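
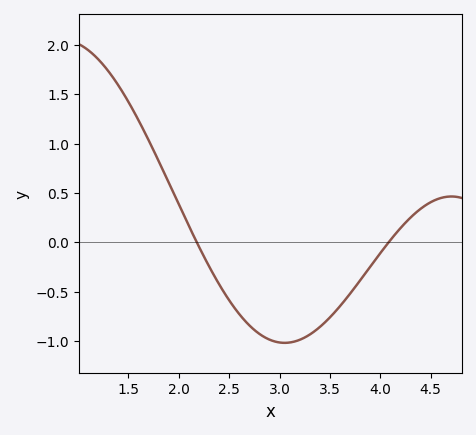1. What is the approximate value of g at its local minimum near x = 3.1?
-1.02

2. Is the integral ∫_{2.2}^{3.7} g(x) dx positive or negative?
negative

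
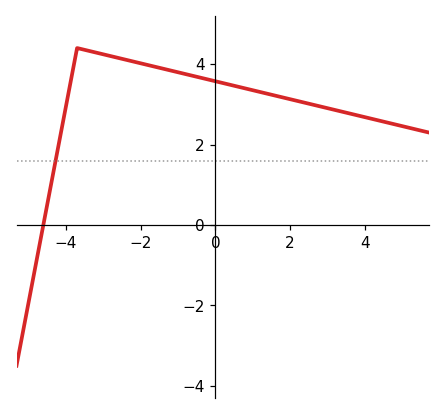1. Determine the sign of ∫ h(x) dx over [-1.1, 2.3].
positive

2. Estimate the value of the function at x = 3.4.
2.8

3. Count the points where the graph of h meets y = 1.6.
1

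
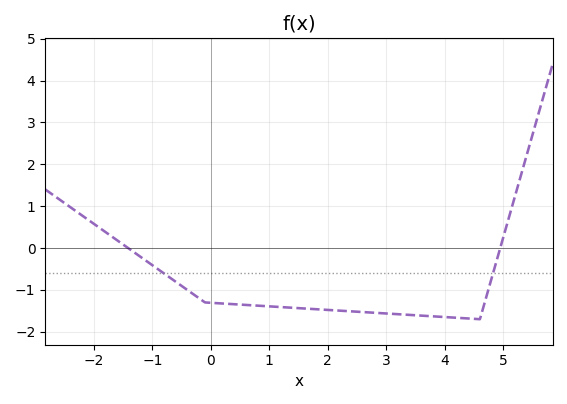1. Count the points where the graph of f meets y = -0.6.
2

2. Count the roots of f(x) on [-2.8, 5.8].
2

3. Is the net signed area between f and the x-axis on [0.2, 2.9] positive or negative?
negative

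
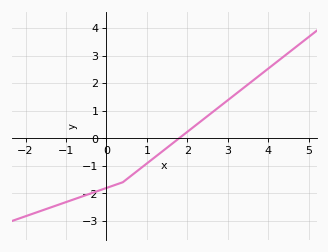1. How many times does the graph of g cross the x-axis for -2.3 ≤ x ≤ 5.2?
1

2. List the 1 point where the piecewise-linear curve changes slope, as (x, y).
(0.4, -1.6)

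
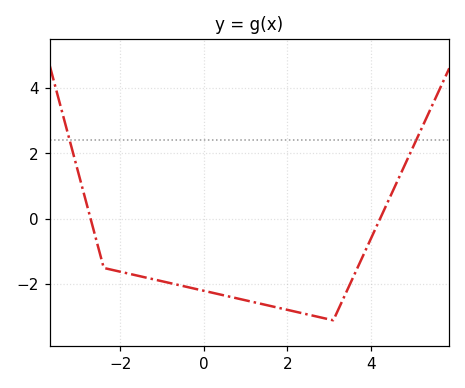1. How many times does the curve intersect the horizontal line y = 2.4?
2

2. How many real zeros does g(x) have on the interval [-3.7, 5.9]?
2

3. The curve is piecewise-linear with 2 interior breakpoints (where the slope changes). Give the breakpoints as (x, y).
(-2.4, -1.5); (3.1, -3.1)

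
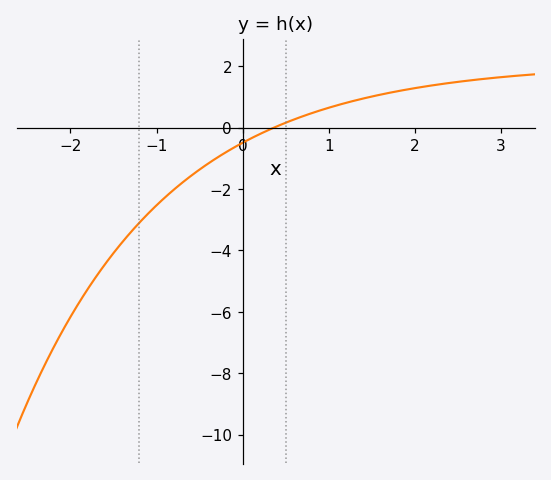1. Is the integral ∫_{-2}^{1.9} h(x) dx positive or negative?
negative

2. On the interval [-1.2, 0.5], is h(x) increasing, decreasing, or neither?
increasing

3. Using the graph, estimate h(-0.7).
-1.8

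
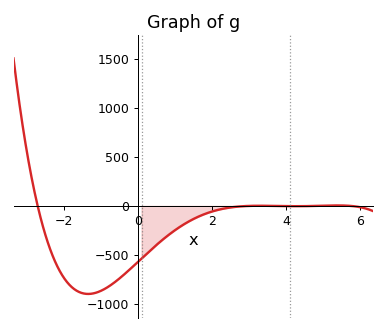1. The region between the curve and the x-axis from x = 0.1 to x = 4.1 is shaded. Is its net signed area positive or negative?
negative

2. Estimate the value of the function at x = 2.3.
-29.7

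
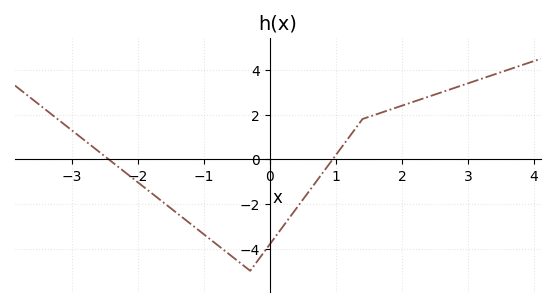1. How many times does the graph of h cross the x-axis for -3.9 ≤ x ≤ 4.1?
2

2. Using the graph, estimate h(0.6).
-1.4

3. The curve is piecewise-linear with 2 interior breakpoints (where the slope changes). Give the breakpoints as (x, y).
(-0.3, -5); (1.4, 1.8)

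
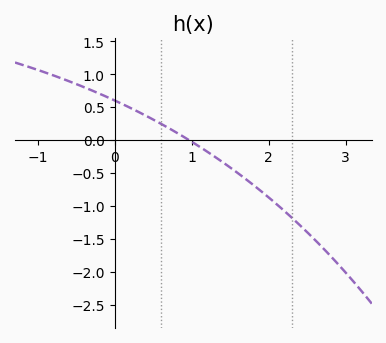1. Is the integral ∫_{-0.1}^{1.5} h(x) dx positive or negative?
positive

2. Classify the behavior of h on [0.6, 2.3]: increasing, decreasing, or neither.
decreasing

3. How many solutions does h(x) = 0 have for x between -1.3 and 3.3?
1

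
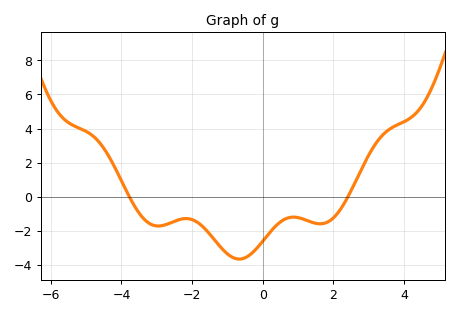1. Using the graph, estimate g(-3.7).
-0.289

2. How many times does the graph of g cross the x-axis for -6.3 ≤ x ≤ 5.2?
2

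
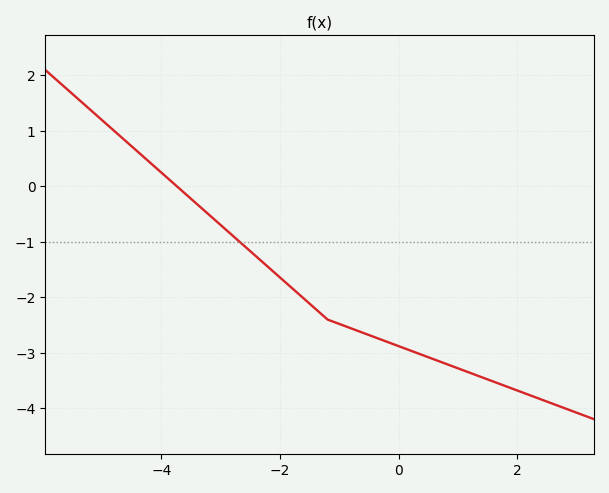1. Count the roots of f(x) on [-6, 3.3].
1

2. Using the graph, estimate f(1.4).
-3.44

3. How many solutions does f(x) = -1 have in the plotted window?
1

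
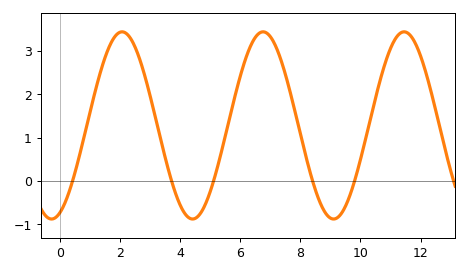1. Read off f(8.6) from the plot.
-0.4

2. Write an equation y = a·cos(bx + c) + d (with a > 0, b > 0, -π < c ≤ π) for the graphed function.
y = 2.16cos(1.3x - 2.8) + 1.28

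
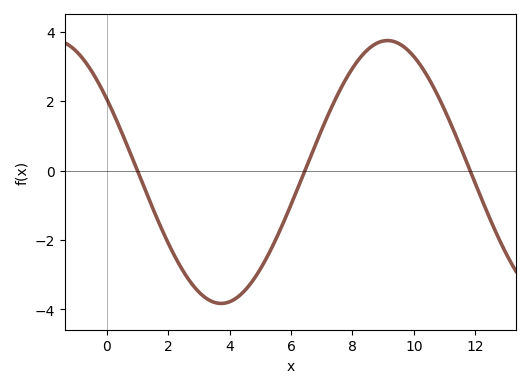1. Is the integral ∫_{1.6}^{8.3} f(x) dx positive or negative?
negative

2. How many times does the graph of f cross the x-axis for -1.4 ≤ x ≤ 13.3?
3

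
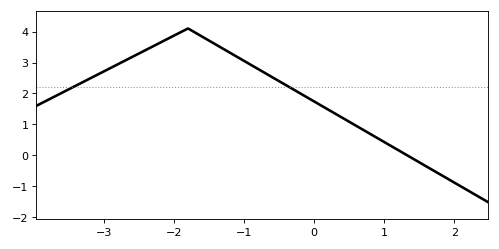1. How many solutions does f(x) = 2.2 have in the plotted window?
2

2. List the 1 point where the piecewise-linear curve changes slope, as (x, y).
(-1.8, 4.1)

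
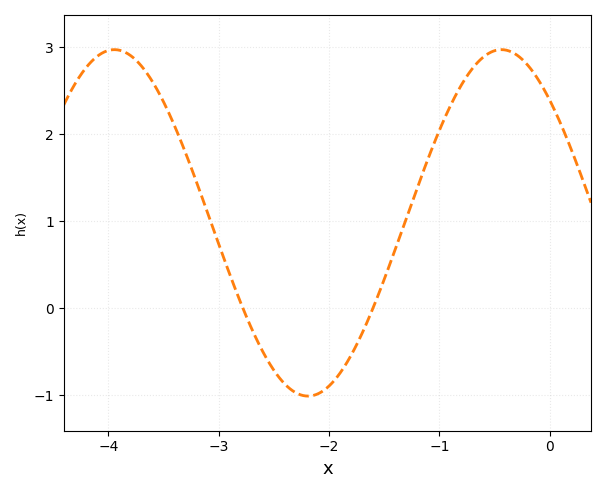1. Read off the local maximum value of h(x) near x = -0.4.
3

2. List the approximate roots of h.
-2.8, -1.6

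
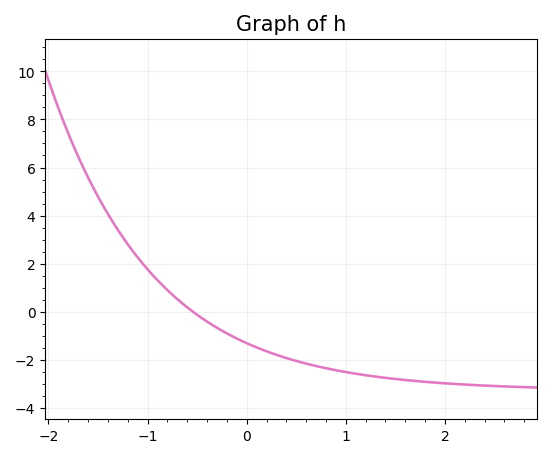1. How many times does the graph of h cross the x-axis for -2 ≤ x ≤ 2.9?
1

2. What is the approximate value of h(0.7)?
-2.2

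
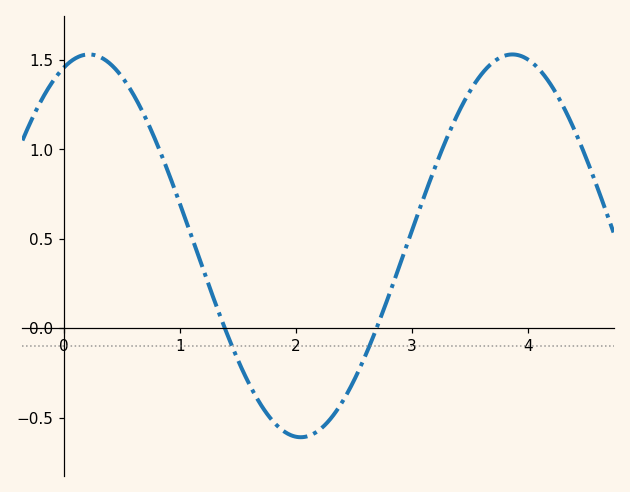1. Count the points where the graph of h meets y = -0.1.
2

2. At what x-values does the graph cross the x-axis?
1.39, 2.7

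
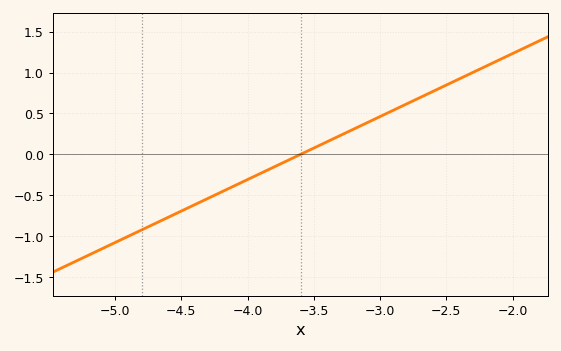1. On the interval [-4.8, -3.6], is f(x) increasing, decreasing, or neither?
increasing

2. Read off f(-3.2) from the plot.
0.308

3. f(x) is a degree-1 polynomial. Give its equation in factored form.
y = 0.77(x + 3.6)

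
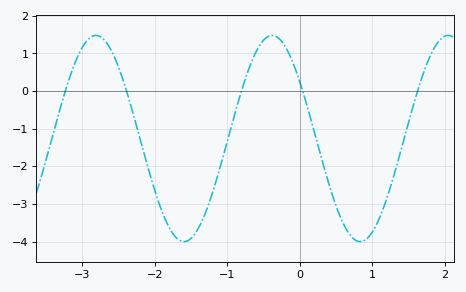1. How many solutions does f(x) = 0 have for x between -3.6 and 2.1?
5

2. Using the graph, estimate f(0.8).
-3.99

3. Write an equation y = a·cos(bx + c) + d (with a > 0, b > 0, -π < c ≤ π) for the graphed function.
y = 2.74cos(2.59x + 0.99) - 1.26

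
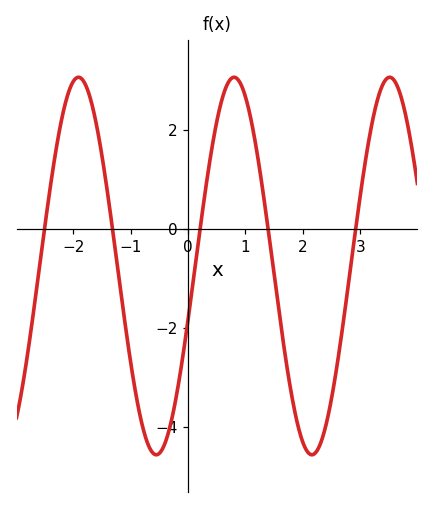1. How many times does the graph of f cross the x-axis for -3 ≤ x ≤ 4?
5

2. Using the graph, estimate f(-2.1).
2.68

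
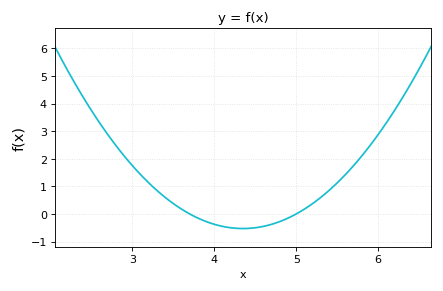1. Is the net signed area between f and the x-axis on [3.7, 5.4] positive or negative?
negative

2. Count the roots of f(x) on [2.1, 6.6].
2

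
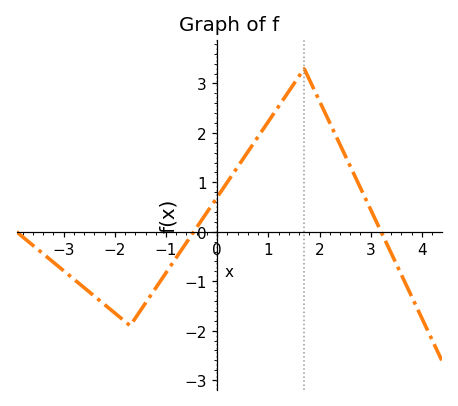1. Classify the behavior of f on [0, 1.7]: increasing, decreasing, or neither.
increasing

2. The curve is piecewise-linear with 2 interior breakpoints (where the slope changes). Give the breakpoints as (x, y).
(-1.7, -1.9); (1.7, 3.3)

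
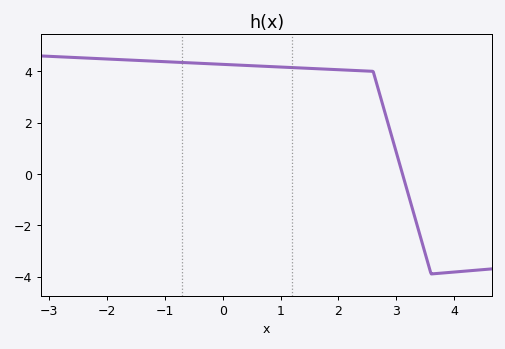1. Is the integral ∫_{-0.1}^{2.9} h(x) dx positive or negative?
positive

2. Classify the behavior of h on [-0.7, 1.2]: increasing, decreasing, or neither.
decreasing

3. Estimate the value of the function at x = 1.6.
4.2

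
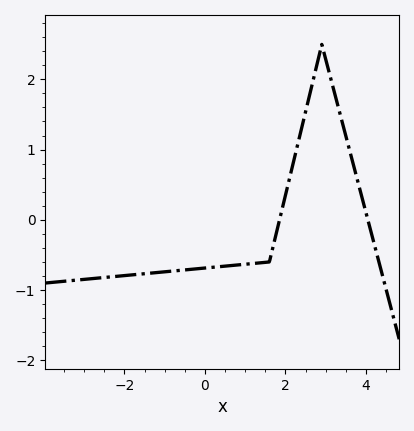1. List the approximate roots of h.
1.8, 4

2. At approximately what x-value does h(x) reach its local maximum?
2.8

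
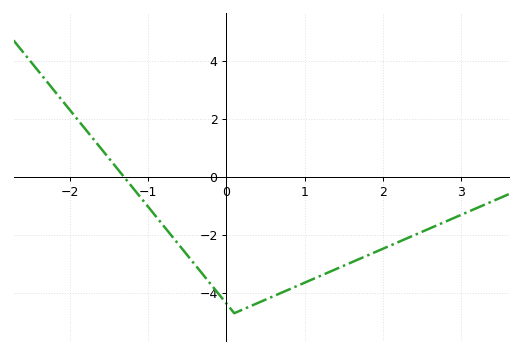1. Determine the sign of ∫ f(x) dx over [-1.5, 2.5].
negative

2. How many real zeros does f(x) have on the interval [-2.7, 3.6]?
1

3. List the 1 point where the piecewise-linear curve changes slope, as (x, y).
(0.1, -4.7)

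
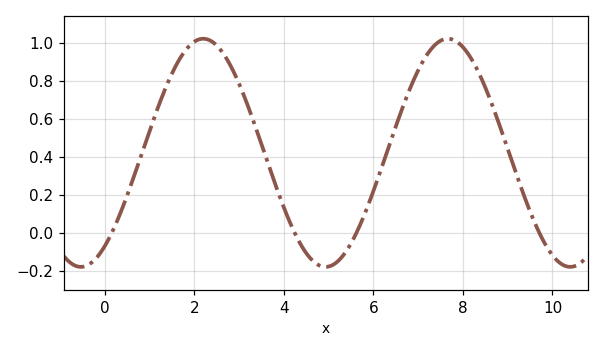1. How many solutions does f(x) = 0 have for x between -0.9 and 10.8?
4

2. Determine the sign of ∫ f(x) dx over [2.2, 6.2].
positive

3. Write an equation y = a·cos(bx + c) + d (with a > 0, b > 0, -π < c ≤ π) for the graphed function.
y = 0.6cos(1.1x - 2.5) + 0.42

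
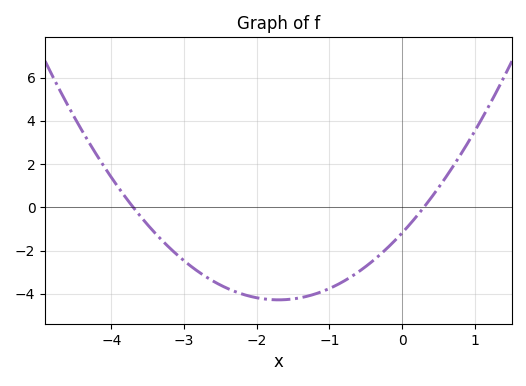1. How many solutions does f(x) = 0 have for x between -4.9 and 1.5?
2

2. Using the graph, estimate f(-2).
-4.18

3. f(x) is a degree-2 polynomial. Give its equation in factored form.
y = 1.07(x + 3.7)(x - 0.3)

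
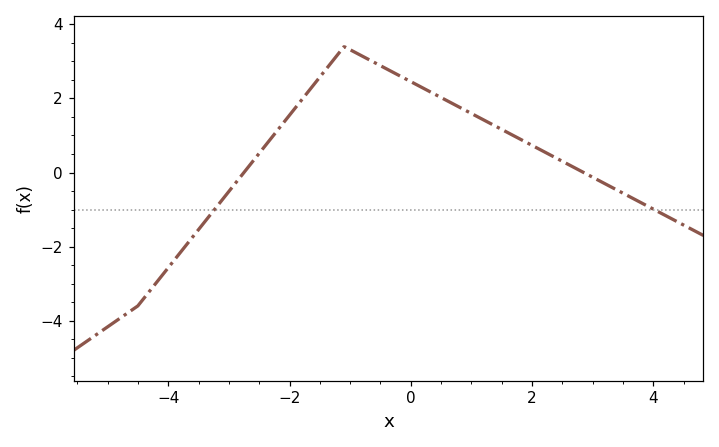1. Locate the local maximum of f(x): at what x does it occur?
-1.1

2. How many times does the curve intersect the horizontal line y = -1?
2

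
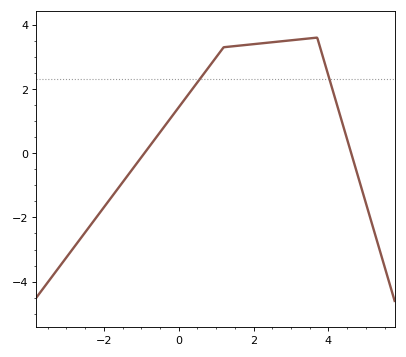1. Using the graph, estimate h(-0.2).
1.12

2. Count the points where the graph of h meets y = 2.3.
2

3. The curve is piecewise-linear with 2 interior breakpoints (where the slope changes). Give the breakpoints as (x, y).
(1.2, 3.3); (3.7, 3.6)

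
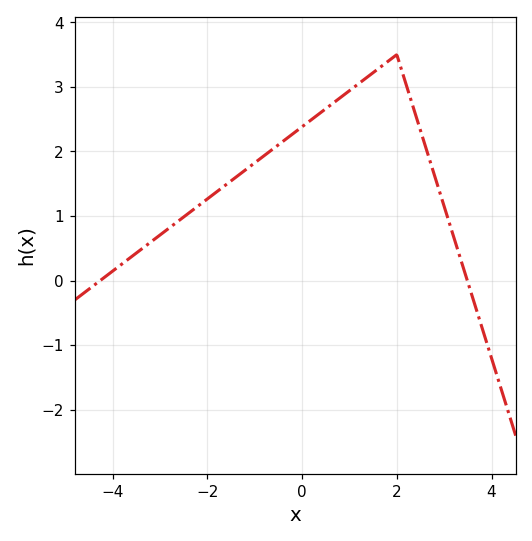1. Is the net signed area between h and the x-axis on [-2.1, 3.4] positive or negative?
positive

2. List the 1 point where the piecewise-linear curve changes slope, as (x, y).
(2, 3.5)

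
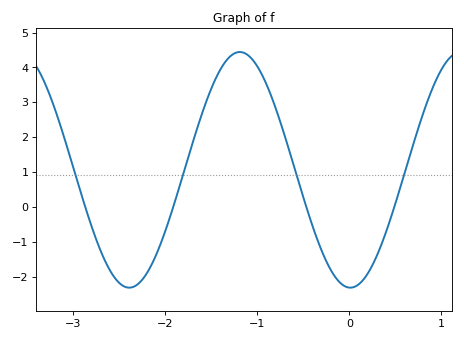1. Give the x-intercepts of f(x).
-2.9, -1.9, -0.5, 0.5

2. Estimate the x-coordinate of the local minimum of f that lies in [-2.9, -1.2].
-2.4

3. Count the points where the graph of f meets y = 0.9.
4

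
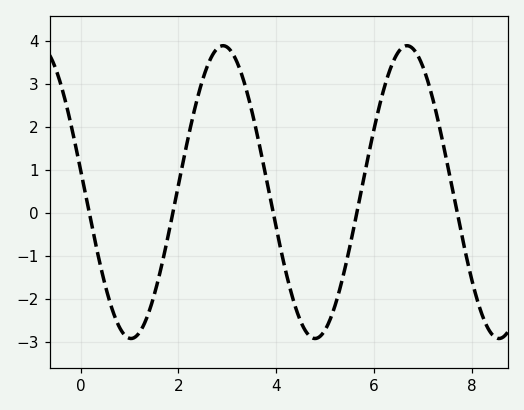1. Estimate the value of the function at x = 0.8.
-2.7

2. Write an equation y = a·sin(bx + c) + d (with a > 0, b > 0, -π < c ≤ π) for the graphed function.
y = 3.41sin(1.7x + 3) + 0.49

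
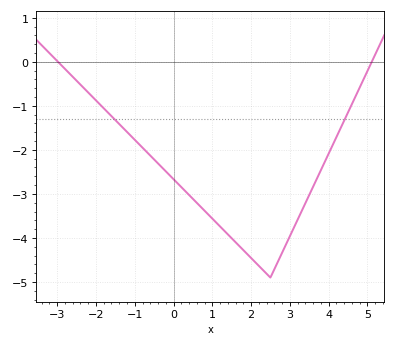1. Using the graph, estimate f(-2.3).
-0.609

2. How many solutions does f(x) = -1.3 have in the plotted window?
2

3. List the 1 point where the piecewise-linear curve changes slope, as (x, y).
(2.5, -4.9)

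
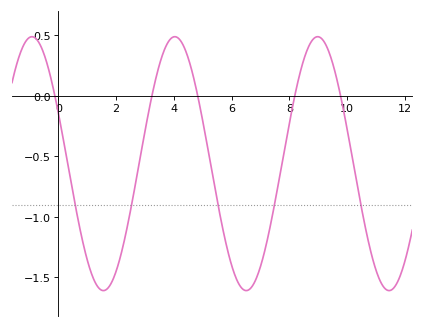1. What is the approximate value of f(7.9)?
-0.355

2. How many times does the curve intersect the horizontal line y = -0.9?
5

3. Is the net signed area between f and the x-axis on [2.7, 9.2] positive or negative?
negative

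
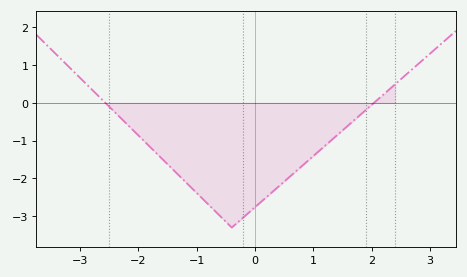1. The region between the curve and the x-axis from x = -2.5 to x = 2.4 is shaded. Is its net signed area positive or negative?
negative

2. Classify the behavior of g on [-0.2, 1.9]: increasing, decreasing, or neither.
increasing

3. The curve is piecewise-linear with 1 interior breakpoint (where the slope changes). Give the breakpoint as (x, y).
(-0.4, -3.3)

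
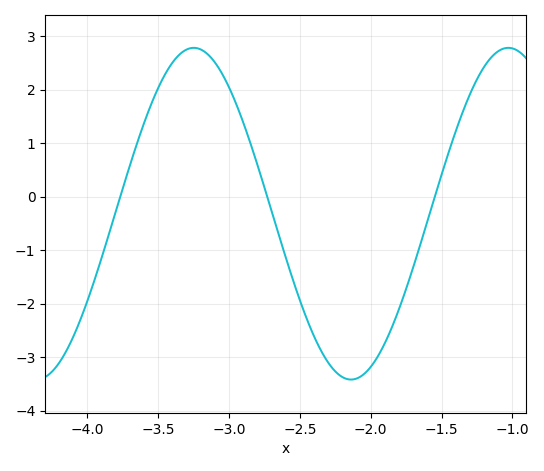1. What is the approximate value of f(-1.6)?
-0.5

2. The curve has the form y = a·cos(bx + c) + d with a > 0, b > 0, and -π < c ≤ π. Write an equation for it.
y = 3.1cos(2.8x + 2.9) - 0.32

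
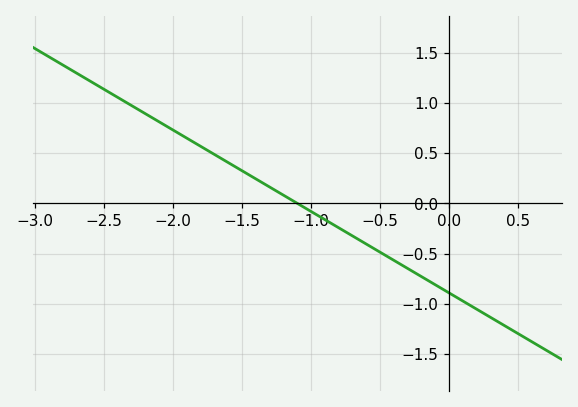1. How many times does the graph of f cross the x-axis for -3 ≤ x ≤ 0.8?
1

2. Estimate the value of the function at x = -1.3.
0.15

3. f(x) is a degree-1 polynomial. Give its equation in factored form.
y = -0.81(x + 1.1)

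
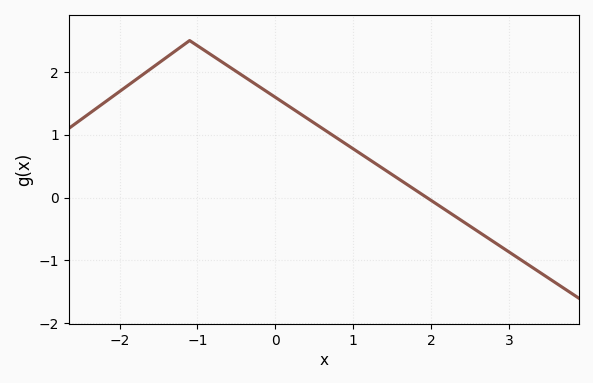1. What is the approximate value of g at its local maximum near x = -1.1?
2.5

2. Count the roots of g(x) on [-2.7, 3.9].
1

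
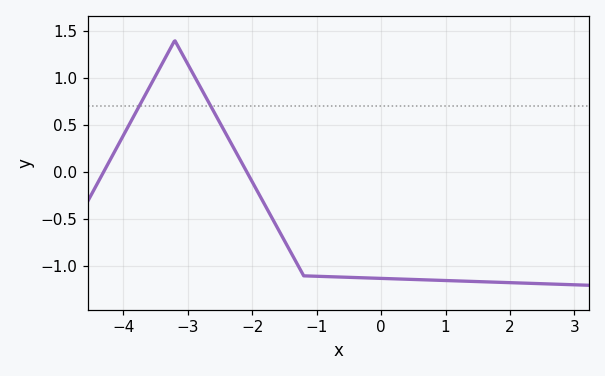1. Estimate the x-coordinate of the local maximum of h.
-3.2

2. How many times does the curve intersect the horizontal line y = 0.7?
2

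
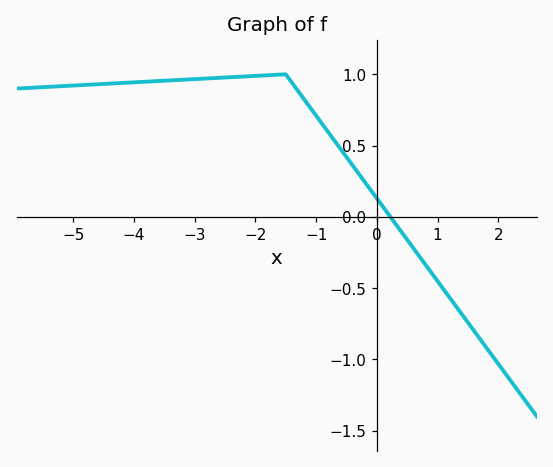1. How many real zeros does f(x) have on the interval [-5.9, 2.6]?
1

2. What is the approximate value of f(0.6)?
-0.2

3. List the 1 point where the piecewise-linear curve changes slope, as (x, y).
(-1.5, 1)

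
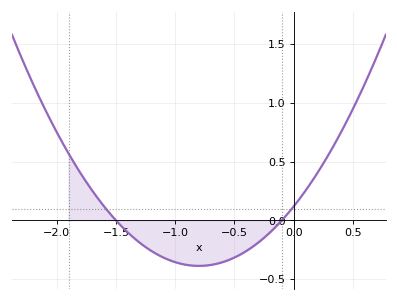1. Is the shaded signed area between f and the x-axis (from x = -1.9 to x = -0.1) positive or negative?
negative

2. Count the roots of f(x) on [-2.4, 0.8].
2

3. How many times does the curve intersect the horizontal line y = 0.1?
2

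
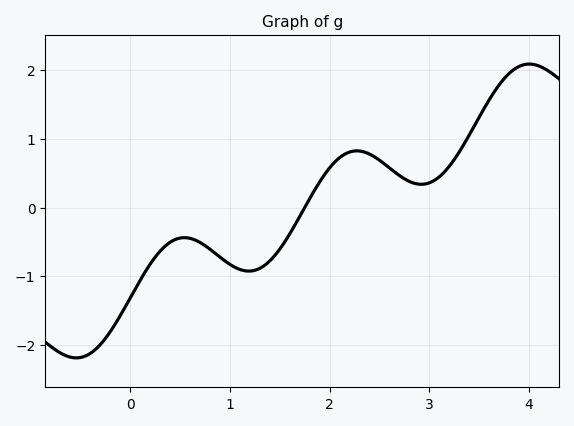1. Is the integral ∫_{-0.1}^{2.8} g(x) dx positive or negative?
negative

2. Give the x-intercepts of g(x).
1.75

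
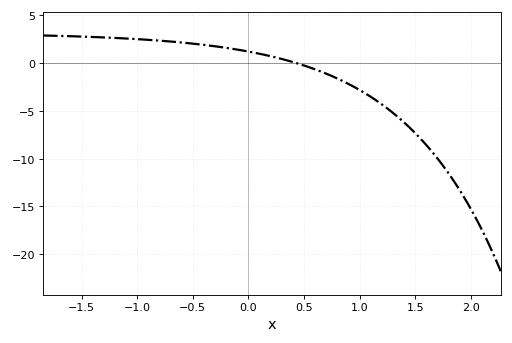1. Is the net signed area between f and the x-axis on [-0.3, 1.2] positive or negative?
negative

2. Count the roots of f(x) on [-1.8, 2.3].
1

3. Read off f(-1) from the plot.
2.49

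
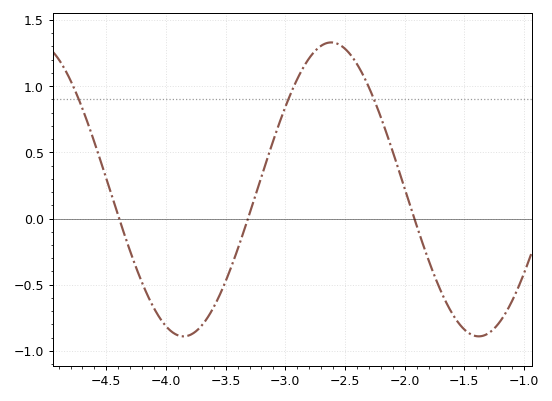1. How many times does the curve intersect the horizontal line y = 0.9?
3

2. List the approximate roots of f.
-4.4, -3.3, -1.9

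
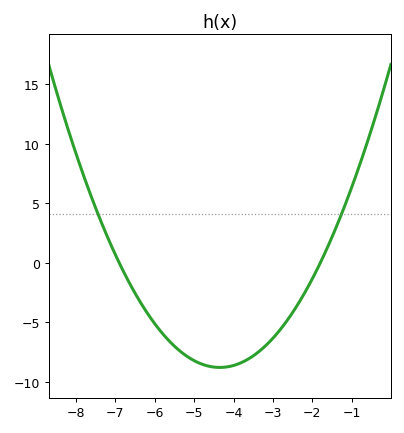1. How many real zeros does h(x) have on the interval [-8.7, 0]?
2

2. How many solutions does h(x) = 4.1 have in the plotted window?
2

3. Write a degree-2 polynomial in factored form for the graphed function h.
y = 1.35(x + 6.9)(x + 1.8)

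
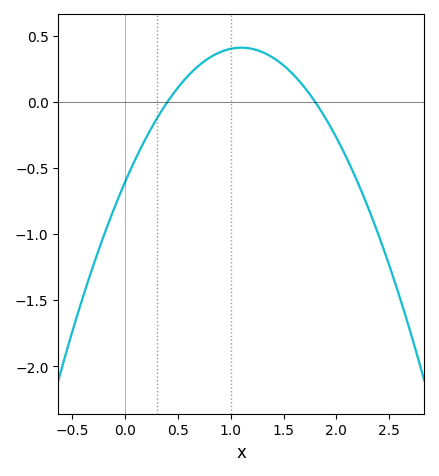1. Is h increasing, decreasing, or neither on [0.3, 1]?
increasing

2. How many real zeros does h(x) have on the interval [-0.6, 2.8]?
2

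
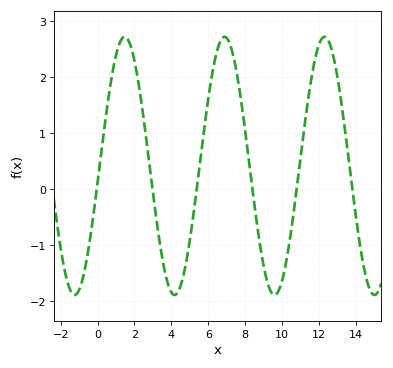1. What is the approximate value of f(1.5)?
2.71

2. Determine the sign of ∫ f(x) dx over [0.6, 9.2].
positive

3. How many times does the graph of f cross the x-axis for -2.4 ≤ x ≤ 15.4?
6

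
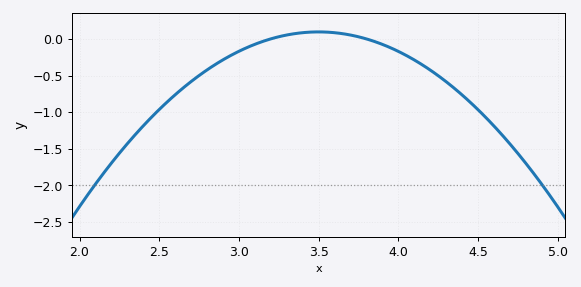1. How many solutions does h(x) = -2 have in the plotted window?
2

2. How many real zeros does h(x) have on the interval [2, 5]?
2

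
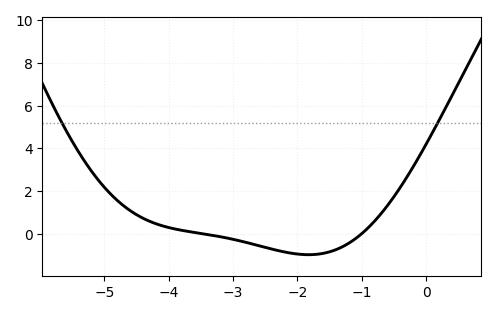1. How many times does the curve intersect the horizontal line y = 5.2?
2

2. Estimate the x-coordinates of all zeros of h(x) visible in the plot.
-3.4, -1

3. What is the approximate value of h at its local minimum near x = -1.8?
-1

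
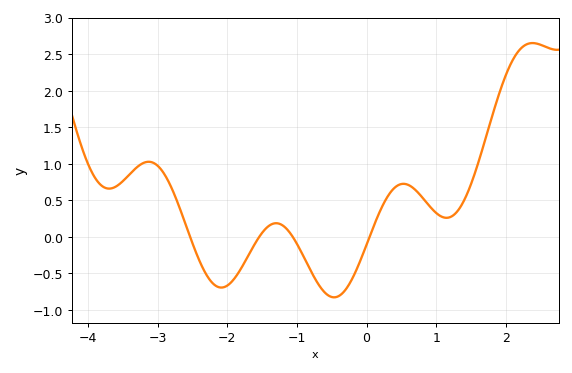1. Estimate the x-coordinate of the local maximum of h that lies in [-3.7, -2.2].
-3.1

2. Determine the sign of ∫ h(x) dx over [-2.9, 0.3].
negative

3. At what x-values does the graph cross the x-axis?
-2.5, -1.5, -1.1, 0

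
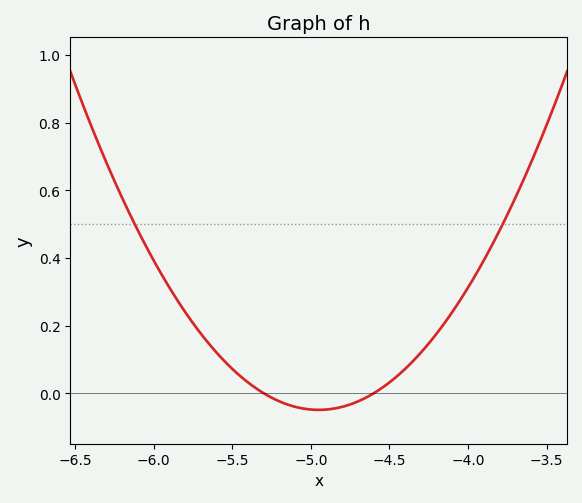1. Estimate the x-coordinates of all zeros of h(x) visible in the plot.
-5.3, -4.6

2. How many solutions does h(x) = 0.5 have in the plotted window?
2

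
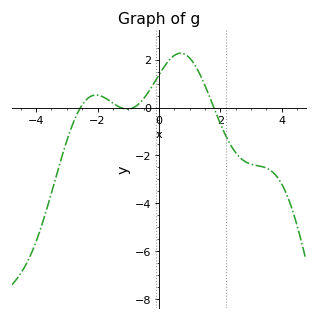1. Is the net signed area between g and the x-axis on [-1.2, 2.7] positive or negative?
positive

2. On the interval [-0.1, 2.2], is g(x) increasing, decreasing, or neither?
neither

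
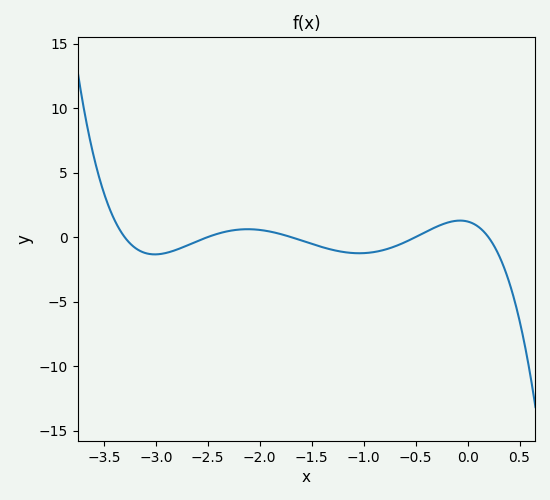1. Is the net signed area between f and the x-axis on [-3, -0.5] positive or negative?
negative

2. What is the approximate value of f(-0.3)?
0.795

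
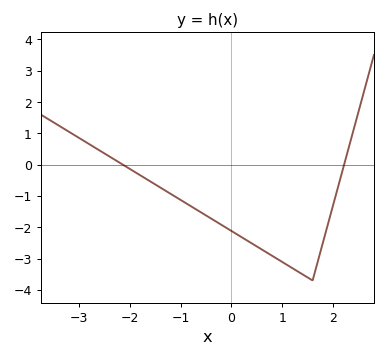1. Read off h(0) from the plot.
-2.12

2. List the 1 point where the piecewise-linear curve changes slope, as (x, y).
(1.6, -3.7)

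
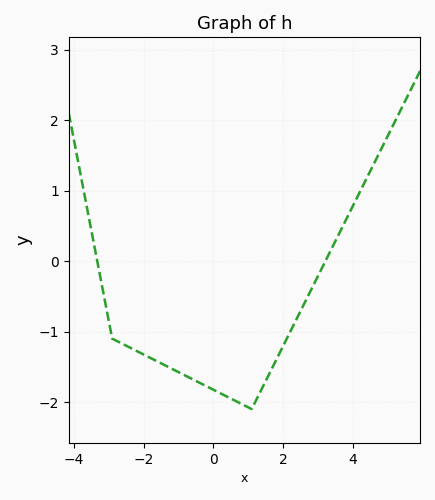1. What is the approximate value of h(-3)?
-0.8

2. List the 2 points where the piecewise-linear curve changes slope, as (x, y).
(-2.9, -1.1); (1.1, -2.1)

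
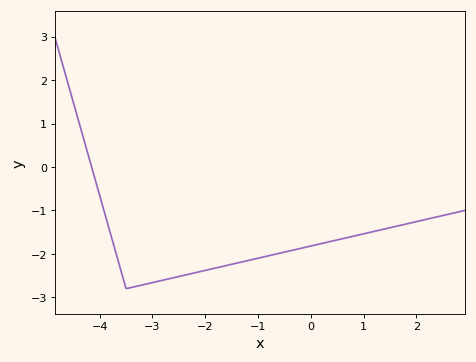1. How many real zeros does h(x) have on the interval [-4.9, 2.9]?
1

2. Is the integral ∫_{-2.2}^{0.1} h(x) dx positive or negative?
negative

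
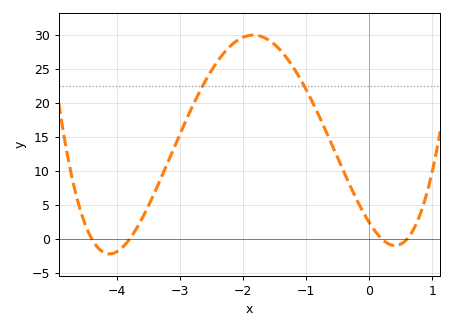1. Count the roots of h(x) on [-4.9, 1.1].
4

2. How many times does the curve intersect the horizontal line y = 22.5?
2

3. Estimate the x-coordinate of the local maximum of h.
-1.8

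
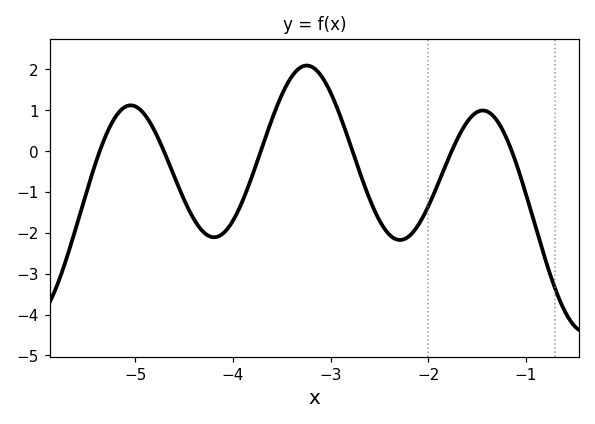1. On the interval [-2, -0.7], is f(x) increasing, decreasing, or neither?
neither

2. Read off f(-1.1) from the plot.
-0.291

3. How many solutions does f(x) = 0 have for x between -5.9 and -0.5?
6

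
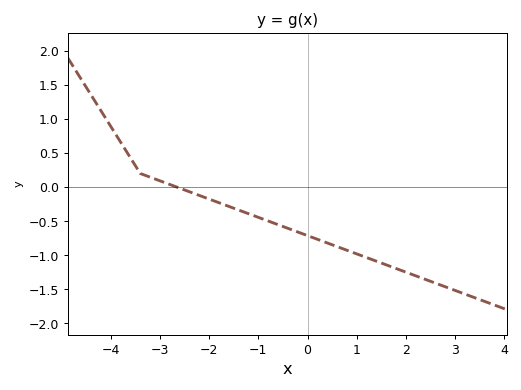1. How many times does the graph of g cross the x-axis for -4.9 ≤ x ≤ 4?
1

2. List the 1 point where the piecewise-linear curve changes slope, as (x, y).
(-3.4, 0.2)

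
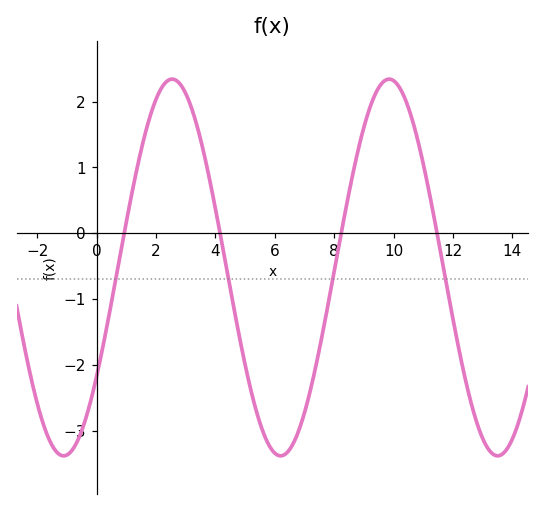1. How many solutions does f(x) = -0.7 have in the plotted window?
4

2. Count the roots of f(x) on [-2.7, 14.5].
4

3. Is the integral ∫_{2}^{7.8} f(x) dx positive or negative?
negative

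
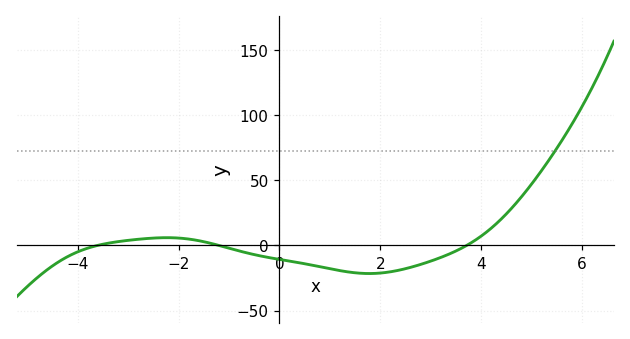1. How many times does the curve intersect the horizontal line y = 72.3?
1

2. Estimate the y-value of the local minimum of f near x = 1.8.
-20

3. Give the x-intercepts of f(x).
-3.6, -1.2, 3.8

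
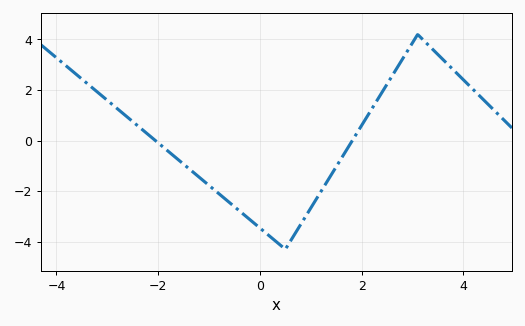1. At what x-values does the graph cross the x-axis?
-2.05, 1.82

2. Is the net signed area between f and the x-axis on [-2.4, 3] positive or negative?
negative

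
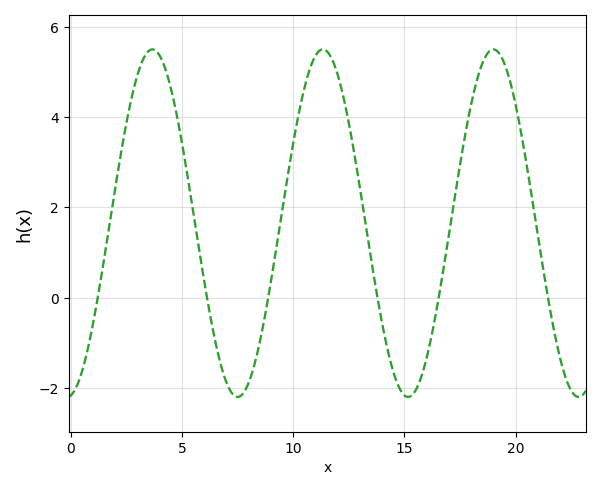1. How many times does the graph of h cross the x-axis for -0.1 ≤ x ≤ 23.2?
6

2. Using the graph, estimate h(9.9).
3.2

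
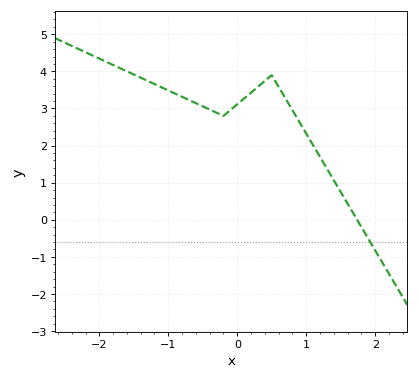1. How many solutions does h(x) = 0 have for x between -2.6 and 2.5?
1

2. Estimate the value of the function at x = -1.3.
3.7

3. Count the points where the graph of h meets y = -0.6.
1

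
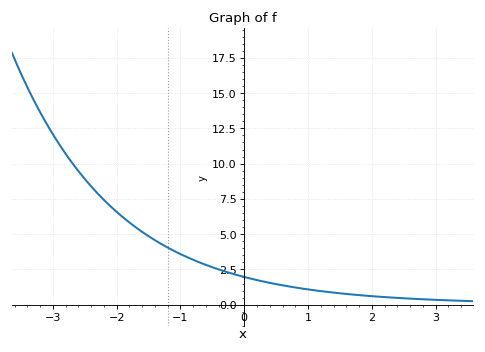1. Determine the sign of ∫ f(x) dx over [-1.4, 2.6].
positive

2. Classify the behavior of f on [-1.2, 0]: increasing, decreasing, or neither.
decreasing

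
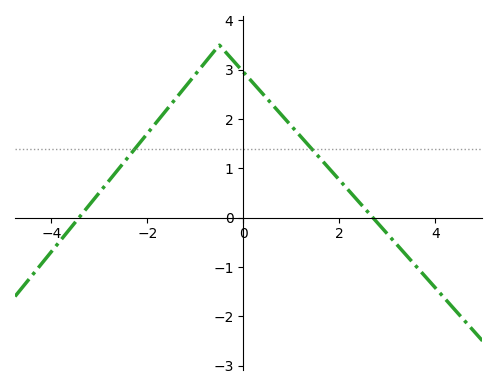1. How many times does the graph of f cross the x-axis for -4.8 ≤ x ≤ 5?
2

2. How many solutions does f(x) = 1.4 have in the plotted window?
2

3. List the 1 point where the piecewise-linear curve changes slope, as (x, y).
(-0.5, 3.5)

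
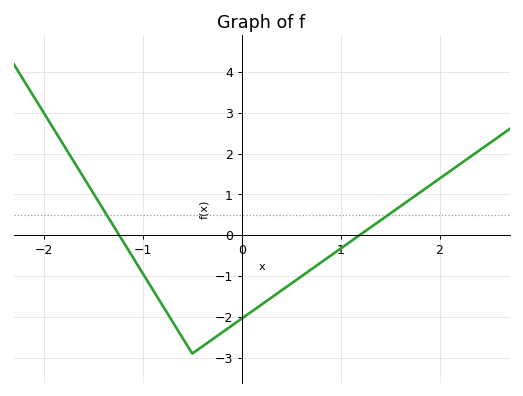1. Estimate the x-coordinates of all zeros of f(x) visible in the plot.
-1.24, 1.19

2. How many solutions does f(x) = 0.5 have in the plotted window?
2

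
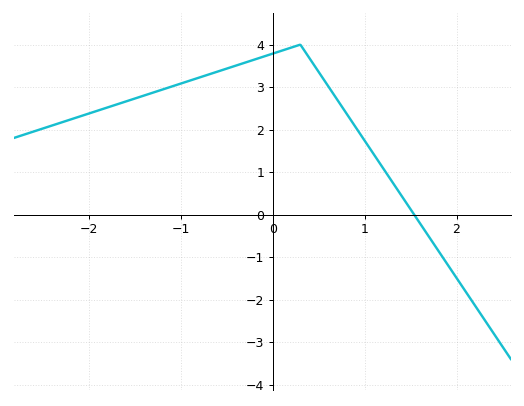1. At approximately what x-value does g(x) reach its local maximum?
0.298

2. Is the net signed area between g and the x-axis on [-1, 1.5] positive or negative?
positive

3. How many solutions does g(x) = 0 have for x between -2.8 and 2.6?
1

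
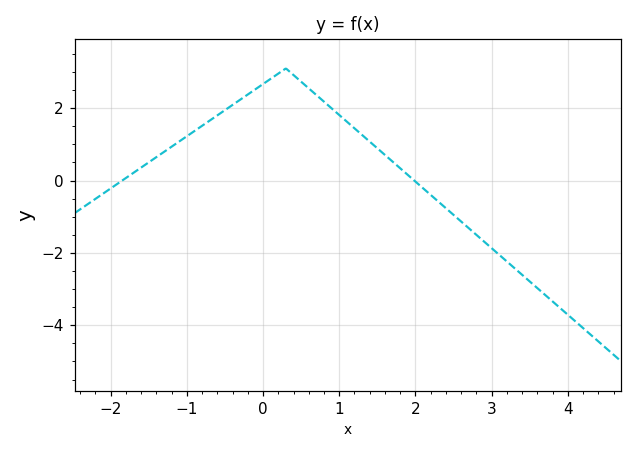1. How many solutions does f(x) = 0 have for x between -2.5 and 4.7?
2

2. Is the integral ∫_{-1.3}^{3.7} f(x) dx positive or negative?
positive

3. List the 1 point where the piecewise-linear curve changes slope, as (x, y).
(0.3, 3.1)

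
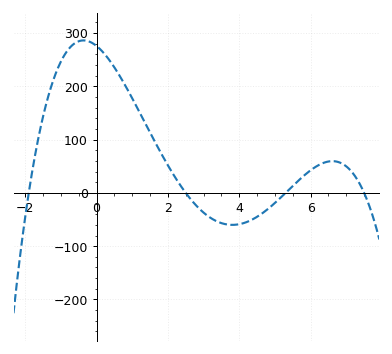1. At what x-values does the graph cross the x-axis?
-2, 2.4, 5.2, 7.6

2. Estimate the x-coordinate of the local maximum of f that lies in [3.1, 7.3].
6.6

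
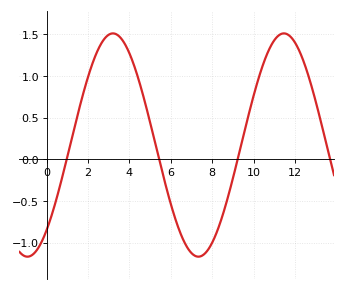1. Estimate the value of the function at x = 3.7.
1.4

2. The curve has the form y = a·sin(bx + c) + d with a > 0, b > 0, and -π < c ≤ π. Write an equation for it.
y = 1.34sin(0.76x - 0.86) + 0.17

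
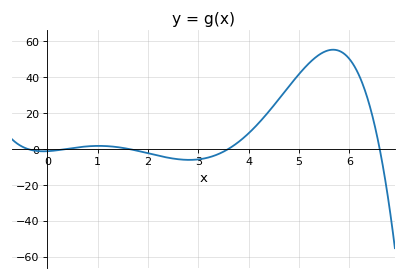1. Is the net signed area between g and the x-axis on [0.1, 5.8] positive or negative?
positive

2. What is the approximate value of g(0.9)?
1.54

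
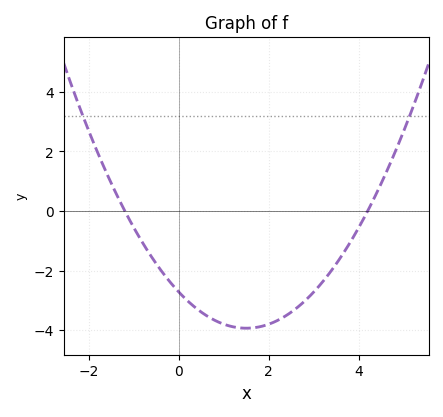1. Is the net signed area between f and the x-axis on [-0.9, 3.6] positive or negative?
negative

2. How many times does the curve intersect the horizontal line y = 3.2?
2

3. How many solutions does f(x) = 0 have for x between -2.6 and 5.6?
2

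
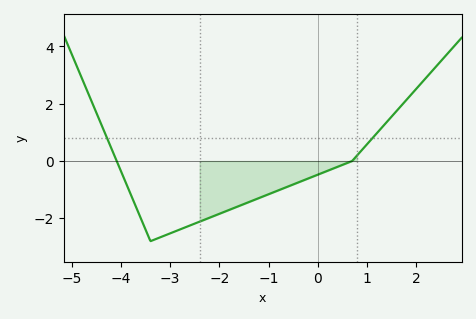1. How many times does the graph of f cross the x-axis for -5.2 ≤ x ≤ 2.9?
2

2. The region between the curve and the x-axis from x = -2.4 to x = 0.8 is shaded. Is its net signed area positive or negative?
negative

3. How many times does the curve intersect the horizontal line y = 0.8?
2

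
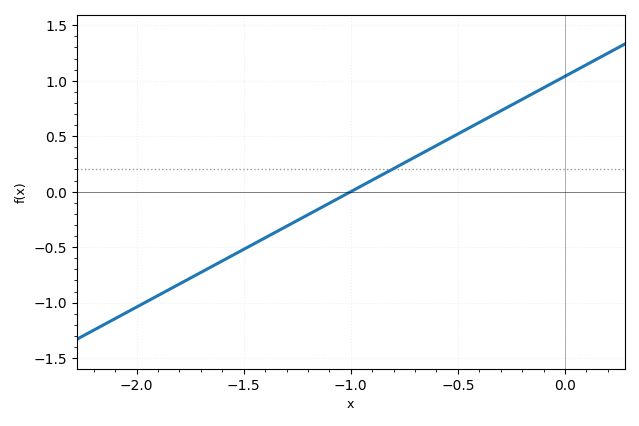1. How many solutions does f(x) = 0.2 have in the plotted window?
1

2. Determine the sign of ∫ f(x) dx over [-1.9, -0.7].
negative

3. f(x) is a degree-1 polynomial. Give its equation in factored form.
y = 1.04(x + 1)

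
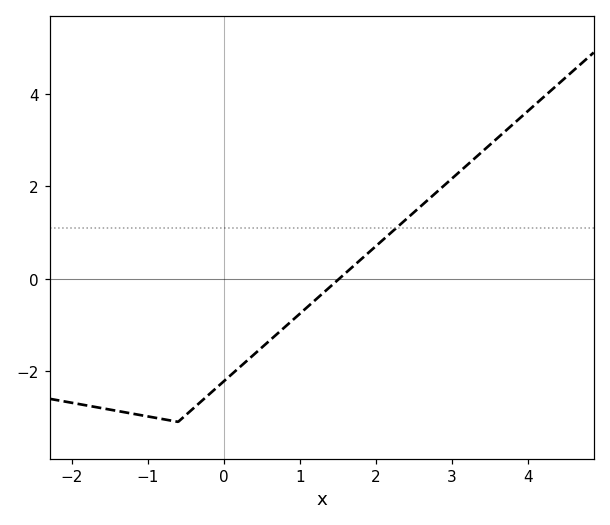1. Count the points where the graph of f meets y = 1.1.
1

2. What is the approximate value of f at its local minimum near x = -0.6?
-3.1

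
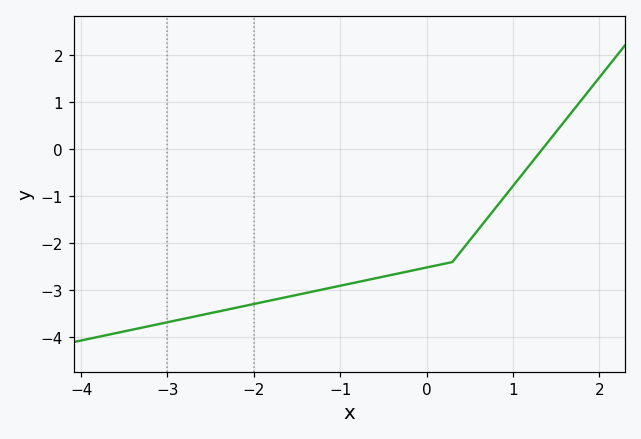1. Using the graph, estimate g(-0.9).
-2.87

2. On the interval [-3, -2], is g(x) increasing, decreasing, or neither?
increasing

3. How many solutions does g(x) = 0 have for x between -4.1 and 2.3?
1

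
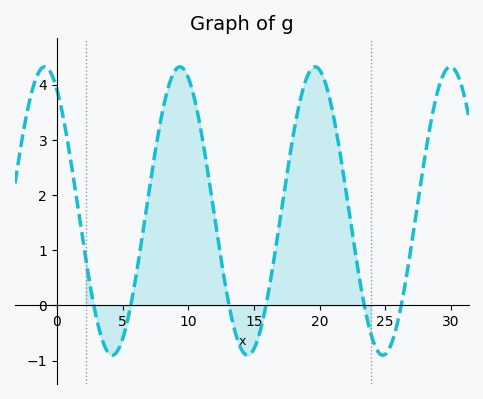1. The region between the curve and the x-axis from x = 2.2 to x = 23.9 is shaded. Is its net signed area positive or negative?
positive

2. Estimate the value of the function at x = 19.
4.11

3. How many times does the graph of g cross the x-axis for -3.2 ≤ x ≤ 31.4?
6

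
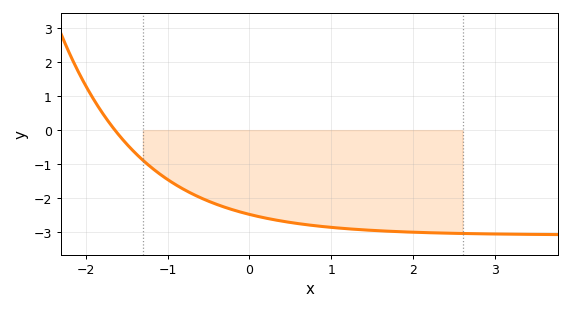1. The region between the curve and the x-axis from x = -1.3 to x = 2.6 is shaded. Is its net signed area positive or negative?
negative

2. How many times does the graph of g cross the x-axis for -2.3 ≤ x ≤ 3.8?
1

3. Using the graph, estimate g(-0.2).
-2.36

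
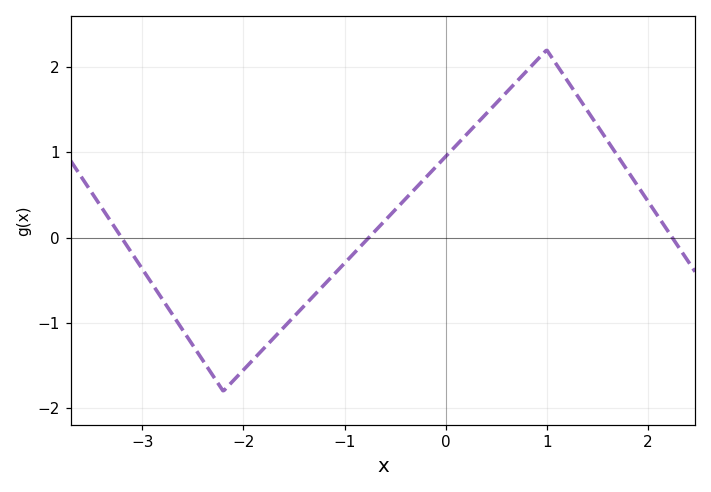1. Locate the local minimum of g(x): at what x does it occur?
-2.2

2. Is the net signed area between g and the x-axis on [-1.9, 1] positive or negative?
positive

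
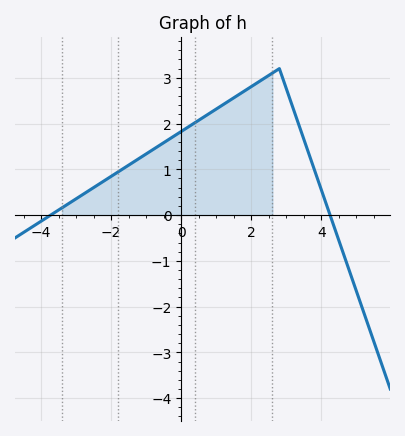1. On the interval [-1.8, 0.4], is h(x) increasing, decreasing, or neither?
increasing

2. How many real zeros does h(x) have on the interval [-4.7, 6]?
2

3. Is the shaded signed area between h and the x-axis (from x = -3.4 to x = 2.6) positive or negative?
positive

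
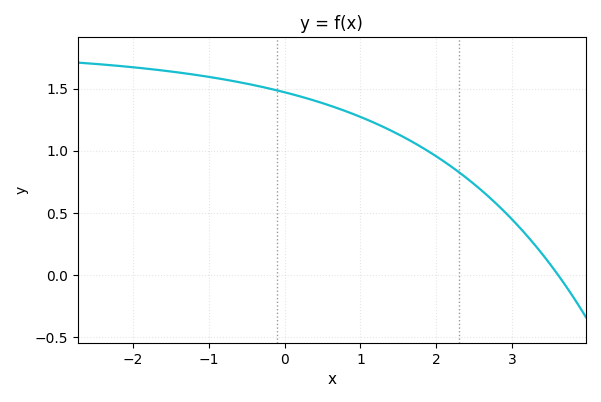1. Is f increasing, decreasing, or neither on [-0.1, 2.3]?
decreasing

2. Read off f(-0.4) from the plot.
1.55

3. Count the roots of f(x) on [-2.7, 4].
1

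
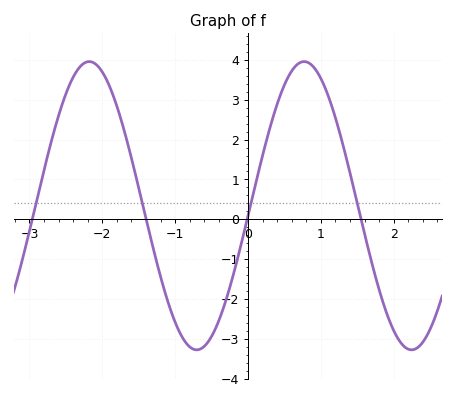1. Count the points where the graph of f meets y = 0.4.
4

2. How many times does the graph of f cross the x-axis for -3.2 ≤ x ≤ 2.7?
4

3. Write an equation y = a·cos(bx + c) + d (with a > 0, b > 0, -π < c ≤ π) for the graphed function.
y = 3.62cos(2.1x - 1.6) + 0.34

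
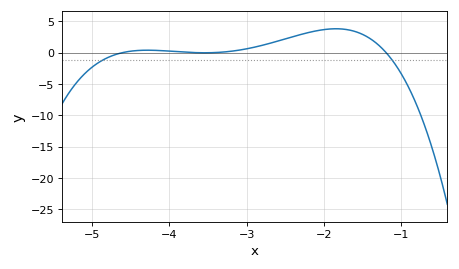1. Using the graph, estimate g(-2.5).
2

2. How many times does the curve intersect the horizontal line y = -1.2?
2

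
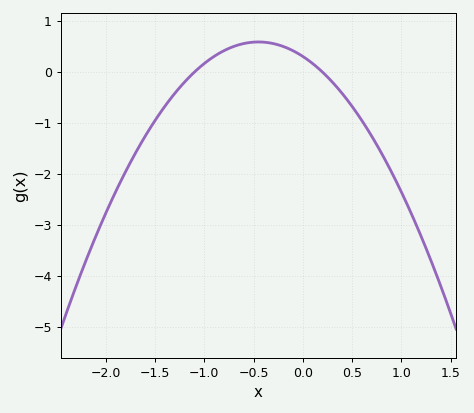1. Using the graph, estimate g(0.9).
-1.96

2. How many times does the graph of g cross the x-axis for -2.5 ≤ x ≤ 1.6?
2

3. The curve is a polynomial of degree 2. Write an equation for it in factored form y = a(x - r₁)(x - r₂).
y = -1.4(x + 1.1)(x - 0.2)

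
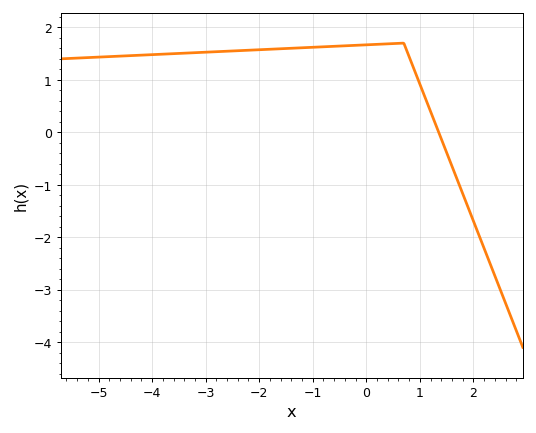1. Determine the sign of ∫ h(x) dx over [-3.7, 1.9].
positive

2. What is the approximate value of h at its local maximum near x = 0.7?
1.7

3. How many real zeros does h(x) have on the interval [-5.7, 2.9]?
1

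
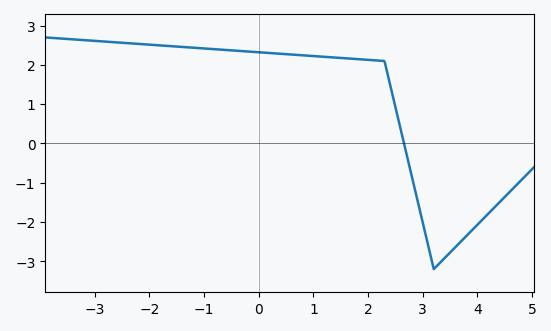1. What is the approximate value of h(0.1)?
2.31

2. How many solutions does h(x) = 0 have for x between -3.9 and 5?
1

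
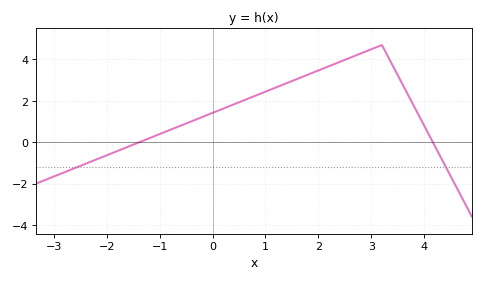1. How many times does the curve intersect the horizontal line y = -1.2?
2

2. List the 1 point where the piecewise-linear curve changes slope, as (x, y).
(3.2, 4.7)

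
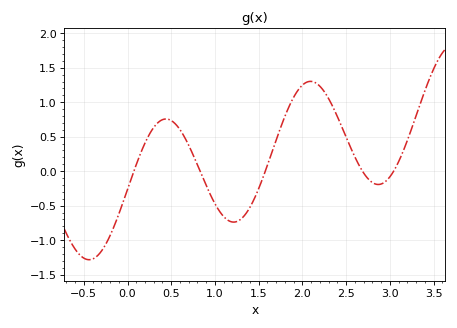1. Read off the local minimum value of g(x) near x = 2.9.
-0.2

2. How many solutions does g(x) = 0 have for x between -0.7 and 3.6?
5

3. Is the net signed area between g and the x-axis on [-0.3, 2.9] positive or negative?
positive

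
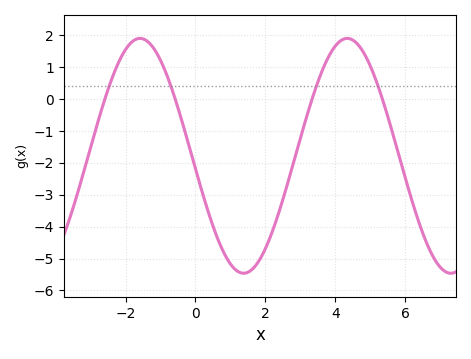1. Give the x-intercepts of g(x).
-2.6, -0.6, 3.4, 5.4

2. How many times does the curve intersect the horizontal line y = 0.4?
4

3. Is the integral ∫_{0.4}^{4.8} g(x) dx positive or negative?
negative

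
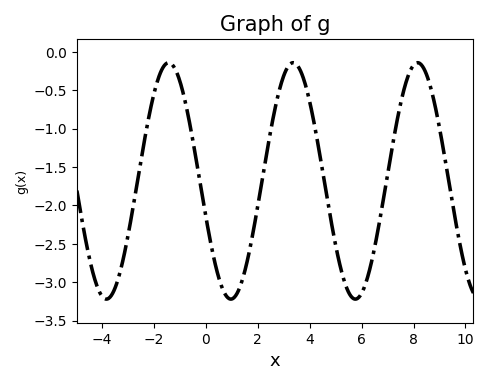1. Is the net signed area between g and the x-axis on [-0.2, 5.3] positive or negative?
negative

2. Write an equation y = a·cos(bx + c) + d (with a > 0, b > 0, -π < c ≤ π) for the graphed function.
y = 1.54cos(1.31x + 1.88) - 1.68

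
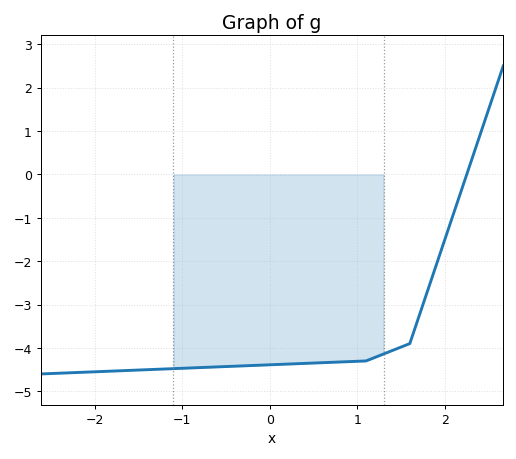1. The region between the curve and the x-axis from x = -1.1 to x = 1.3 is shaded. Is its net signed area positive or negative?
negative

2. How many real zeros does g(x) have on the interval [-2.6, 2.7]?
1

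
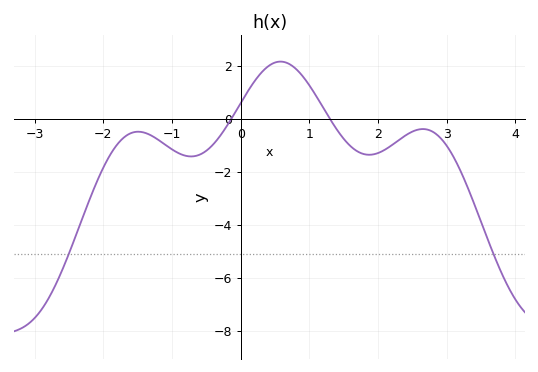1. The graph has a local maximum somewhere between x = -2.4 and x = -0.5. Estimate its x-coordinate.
-1.49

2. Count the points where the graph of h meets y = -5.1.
2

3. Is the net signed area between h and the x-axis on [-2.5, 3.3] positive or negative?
negative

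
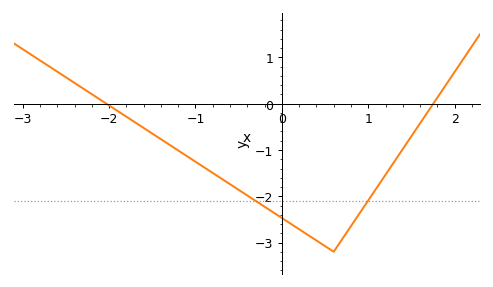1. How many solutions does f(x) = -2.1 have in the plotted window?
2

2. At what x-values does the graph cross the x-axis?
-2, 1.8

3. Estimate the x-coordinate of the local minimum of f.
0.6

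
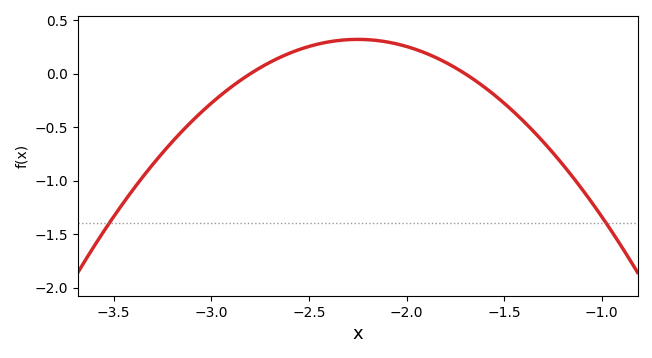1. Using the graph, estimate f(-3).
-0.276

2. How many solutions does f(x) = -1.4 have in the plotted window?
2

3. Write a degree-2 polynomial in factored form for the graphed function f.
y = -1.06(x + 2.8)(x + 1.7)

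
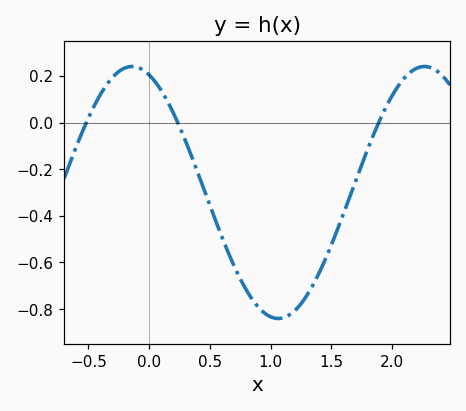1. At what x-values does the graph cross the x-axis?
-0.518, 0.235, 1.89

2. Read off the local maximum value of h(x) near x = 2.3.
0.24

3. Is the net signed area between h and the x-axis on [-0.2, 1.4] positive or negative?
negative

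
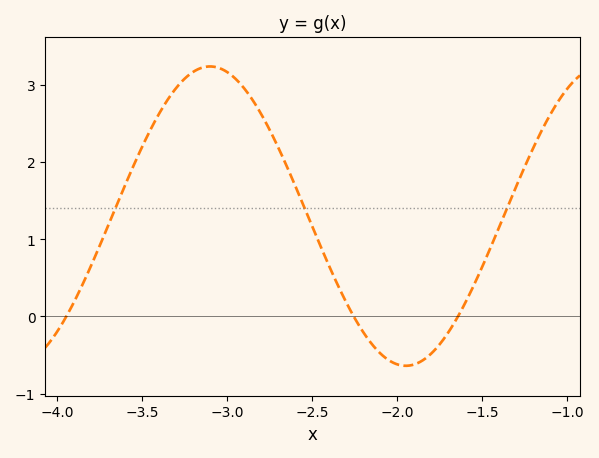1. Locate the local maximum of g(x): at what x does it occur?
-3.1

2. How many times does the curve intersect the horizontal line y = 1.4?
3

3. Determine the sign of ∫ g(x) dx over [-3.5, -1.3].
positive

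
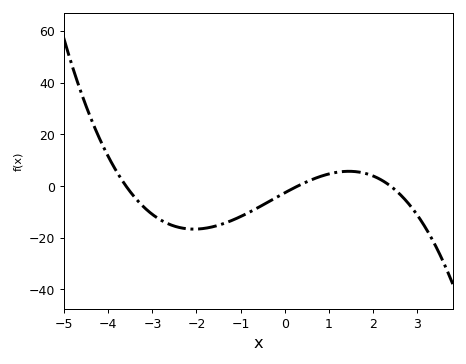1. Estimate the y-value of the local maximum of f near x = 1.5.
5.68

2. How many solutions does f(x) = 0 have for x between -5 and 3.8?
3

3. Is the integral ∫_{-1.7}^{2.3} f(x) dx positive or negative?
negative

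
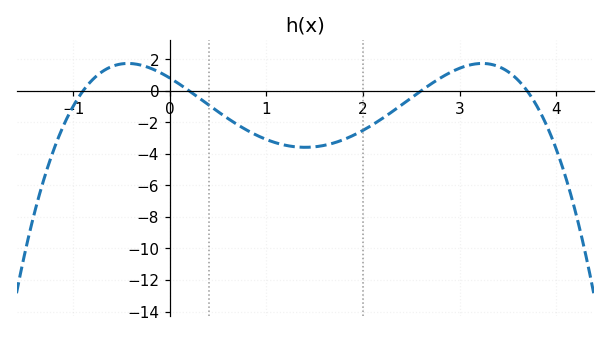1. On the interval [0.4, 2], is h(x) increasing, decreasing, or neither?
neither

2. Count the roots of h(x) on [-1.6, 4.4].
4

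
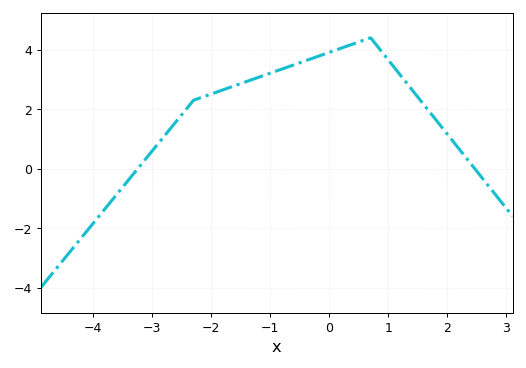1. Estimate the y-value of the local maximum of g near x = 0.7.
4.4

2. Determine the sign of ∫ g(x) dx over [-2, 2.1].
positive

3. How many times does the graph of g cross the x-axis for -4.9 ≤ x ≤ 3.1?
2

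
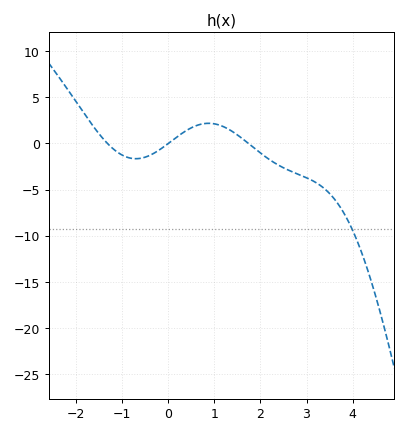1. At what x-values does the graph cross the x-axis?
-1.4, 0, 1.8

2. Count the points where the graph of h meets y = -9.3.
1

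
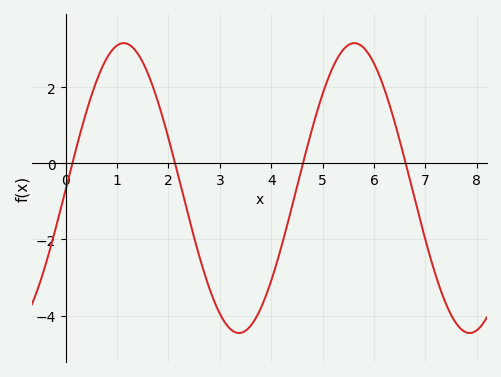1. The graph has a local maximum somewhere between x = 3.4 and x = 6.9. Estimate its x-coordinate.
5.62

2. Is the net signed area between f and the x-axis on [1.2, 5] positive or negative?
negative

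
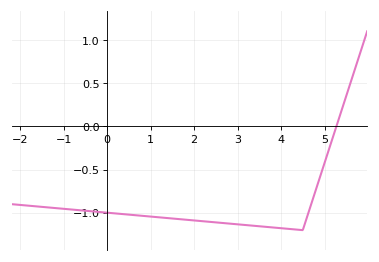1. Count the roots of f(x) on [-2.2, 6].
1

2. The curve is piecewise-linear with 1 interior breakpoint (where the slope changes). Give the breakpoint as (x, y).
(4.5, -1.2)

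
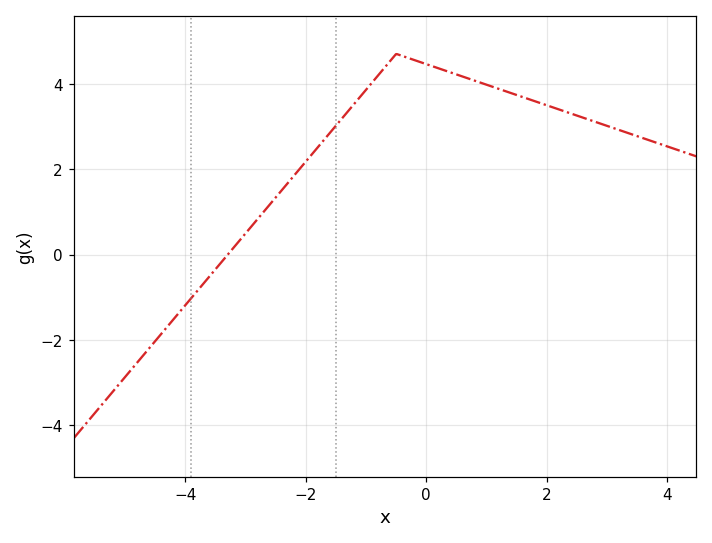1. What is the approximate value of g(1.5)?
3.74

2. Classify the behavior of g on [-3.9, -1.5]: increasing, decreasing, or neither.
increasing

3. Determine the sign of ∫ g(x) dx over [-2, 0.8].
positive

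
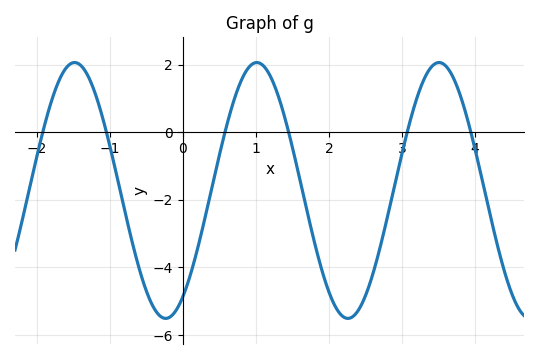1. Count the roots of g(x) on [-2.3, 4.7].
6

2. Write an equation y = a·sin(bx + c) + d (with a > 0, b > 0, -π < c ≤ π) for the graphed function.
y = 3.79sin(2.5x - 0.98) - 1.73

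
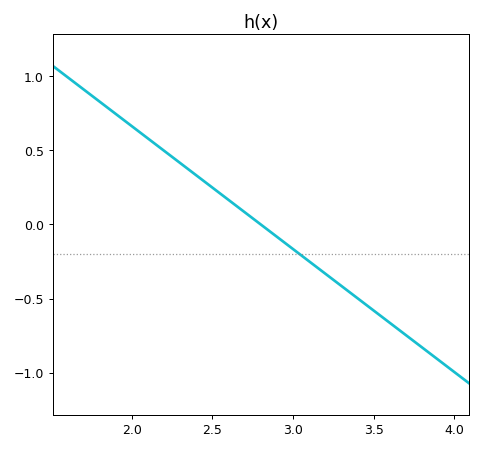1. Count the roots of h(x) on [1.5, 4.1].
1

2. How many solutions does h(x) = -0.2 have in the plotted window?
1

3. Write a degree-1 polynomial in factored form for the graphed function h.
y = -0.83(x - 2.8)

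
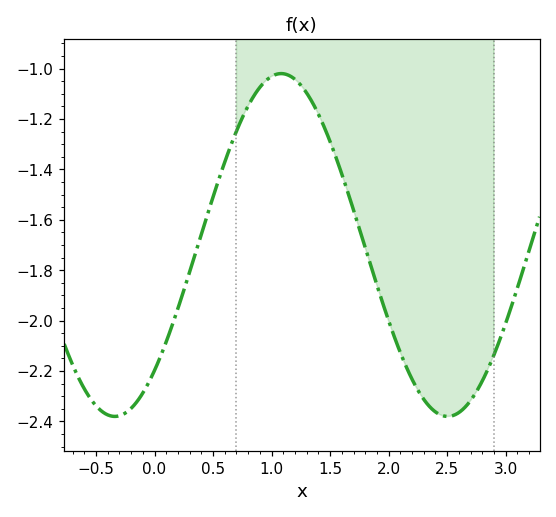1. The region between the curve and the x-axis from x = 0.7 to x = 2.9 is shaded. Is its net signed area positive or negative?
negative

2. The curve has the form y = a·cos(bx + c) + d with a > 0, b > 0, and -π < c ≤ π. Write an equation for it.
y = 0.68cos(2.21x - 2.39) - 1.7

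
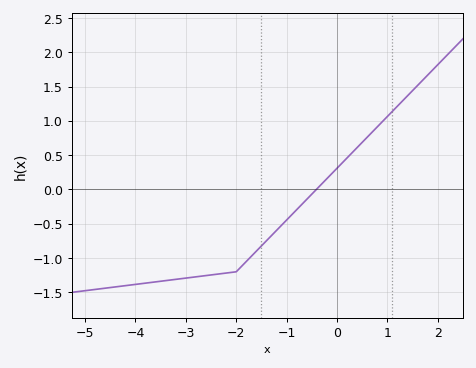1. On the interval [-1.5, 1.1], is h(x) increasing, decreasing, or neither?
increasing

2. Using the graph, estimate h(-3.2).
-1.31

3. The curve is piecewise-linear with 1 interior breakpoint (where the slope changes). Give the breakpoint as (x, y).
(-2, -1.2)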